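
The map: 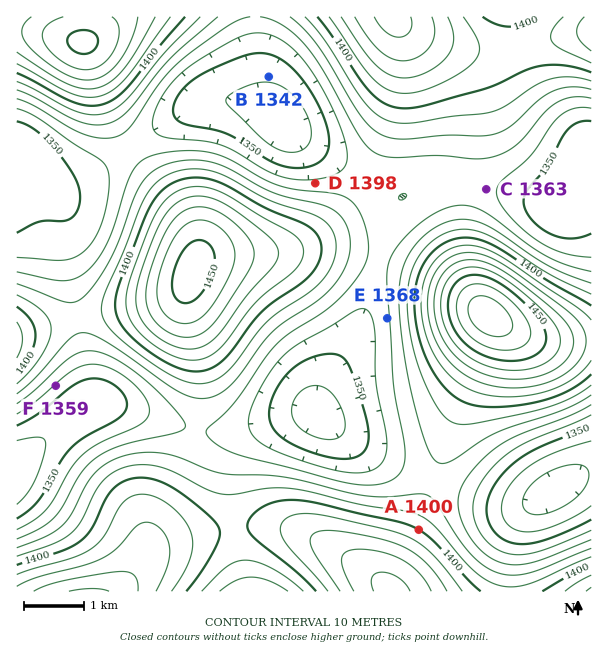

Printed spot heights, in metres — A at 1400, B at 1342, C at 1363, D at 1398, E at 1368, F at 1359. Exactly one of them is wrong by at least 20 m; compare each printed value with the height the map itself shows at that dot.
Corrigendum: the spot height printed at D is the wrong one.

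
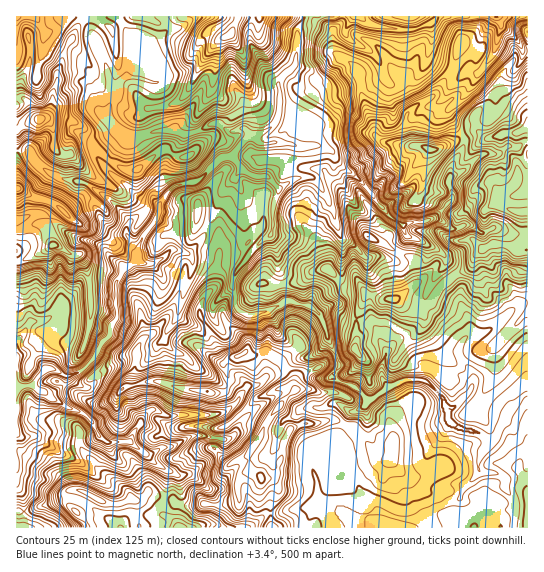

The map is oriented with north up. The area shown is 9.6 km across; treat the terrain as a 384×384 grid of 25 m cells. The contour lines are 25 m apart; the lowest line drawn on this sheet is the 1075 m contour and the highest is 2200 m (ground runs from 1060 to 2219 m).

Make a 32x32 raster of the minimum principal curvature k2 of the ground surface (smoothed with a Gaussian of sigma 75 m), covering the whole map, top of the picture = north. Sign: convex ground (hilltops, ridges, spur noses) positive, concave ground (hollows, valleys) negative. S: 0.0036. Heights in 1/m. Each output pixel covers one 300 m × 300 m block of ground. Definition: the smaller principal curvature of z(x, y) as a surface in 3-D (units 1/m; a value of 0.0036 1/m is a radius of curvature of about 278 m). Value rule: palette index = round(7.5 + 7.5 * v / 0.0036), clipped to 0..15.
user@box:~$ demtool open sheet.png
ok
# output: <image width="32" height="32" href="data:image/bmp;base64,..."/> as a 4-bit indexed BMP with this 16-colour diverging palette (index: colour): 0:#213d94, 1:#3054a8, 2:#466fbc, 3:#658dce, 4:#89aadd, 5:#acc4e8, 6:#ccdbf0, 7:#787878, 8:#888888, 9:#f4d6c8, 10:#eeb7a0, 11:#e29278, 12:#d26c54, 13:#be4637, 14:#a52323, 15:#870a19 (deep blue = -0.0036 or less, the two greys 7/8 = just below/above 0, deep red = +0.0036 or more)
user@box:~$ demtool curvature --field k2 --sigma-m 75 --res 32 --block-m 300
<image width="32" height="32" href="data:image/bmp;base64,Qk12AgAAAAAAAHYAAAAoAAAAIAAAACAAAAABAAQAAAAAAAACAAATCwAAEwsAABAAAAAAAAAAlD0hAKhUMAC8b0YAzo1lAN2qiQDoxKwA8NvMAHh4eACIiIgAyNb0AKC37gB4kuIAVGzSADdGvgAjI6UAGQqHAFQ0Zld2QzQ1Znd3d3d3h3ZWd1dod0lYZ1Vmd2d3Znd2RnlzZpZEJmeGaId3d3ZoV1dmNlVhM4Z3dWd3d3eIVWd2VHZUBnZHdXRnd3h2iGZ4RWdQEYMTIWdVVnd4d2dkd1doBIFWZWY3NoZmV3dUaFdXQDd1IzIRVHM0MWh4VYdmMjhFlleIdTZ4dlAihydXdlIwRGV3UhZTVzAFNBJ3V3dESARmRiSIhnQ1CFdmd3h2WHVwaFN3VJZIcHhVZmZ4hld0ciZzVFVWSXCGVmhnZWZmVXcHRjhDACUDZld3dmdWdlR2CWVHQYhDNlhpdnR4ZVU0Rgh1ZnGZV2ZXVndlZ0eGOWUiJnVlKEh5NTVmVHdGV4VCgpRWh0RWZyFWUiV4aHZBVTUmdnd1RnYZiARyMkVEWFVFJXhndlh0VVAwB1dndodjVkKJZ3c4gmYDaUFndpVCJkZjAXVlNEVhJVdSiHdRNmRpZYQlRnd3NGVnYzhnJJlHZnd4QoZlZEVniINSNVRUZlQ1NGU0Z3VZdnZlZ3ZqhWRoZVYmZ0d1R4RmVYRnVHZWZ3dmd2hHZ0Zkd2N3aGJmZ2dldXNmSHVWZUZ2N3ZihnZmdVZjdERWaGd0ZlN1ZGZ1d3WHdGVieYZXdWhyZWVYVnZmZ4gpcWdFdmdZhjNUZVdXdkVWSGNWVCNDNDQk"/>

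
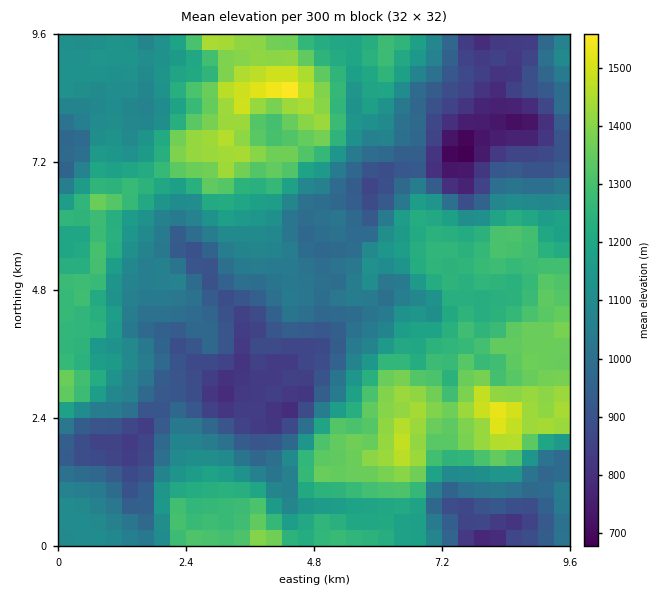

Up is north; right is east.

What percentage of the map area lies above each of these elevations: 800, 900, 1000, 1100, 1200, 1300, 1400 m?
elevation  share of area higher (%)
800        97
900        85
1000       71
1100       53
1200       37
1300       19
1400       7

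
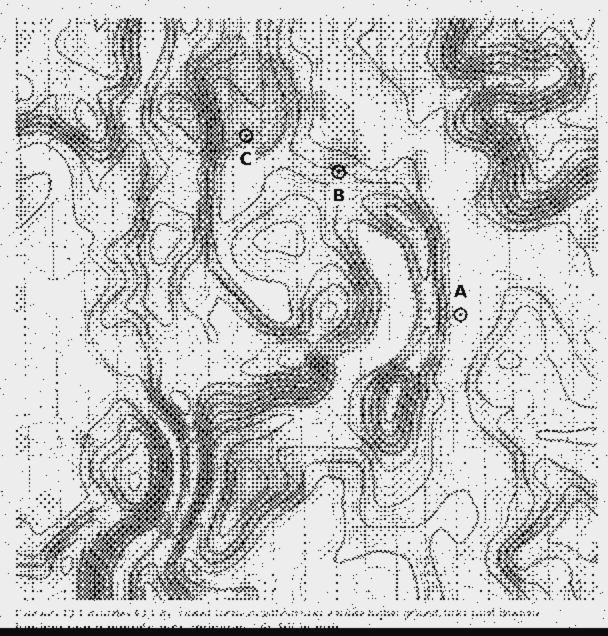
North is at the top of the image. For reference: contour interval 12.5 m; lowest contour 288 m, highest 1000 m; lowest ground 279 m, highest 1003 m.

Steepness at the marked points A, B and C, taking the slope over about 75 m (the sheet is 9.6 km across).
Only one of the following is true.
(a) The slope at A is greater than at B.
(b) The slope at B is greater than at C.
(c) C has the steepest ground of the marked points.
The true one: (b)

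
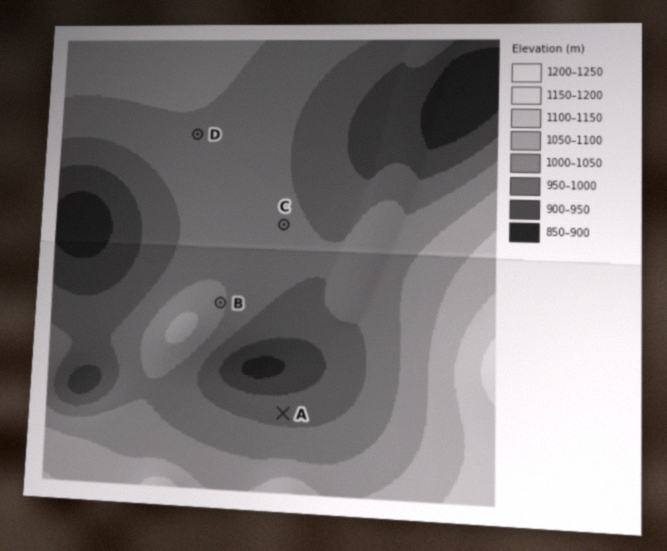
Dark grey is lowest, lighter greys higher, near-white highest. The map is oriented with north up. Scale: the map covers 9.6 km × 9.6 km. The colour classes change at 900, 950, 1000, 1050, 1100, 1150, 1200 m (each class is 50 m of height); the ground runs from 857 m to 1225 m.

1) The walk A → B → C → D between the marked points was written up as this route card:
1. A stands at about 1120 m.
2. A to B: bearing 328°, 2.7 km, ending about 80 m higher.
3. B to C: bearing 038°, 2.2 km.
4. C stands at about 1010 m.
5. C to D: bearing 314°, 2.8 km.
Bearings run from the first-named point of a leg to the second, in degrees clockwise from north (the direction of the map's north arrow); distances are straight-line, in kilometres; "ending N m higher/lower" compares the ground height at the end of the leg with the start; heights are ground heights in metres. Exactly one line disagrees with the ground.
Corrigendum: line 1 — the height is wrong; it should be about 980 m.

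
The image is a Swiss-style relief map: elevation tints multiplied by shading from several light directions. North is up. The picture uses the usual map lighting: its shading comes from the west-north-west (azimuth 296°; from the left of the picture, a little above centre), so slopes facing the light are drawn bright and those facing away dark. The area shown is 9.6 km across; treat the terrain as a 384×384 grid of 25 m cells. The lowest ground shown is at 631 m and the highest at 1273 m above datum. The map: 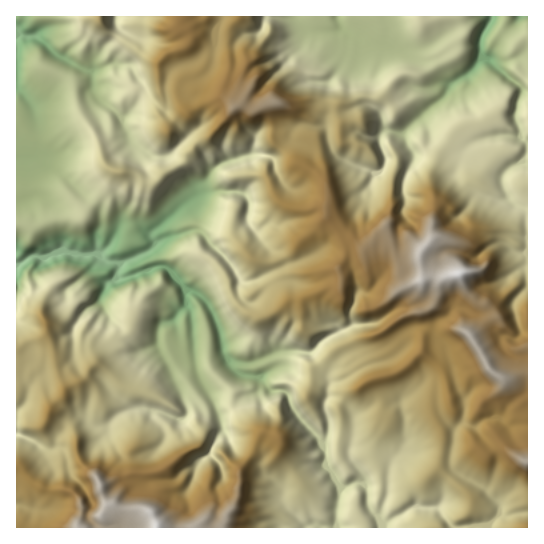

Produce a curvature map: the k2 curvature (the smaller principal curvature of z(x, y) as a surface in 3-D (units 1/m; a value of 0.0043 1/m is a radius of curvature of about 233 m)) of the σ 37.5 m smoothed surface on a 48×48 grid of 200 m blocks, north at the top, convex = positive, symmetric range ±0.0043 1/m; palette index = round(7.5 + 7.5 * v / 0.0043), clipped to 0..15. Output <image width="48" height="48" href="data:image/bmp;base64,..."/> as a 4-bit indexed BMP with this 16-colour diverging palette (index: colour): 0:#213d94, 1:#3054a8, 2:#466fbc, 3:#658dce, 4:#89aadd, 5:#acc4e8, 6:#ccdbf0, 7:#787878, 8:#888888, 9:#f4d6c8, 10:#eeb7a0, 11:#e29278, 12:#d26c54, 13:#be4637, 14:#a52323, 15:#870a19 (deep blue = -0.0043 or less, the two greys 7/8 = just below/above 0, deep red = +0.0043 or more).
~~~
<image width="48" height="48" href="data:image/bmp;base64,Qk32BAAAAAAAAHYAAAAoAAAAMAAAADAAAAABAAQAAAAAAIAEAAATCwAAEwsAABAAAAAAAAAAlD0hAKhUMAC8b0YAzo1lAN2qiQDoxKwA8NvMAHh4eACIiIgAyNb0AKC37gB4kuIAVGzSADdGvgAjI6UAGQqHAId2aVNmd2hld1dmVmdlRUd2VXiIFCNGaGVmVDV3d5dmR2aGd3VnhUhiZiVDZ4h0Qmd2VkF3VmZmV3VmVmaHdjhFSIRlVnhVeHd2dwhVVWdkR0V3VmZ4eCZFZ3eGV4RXZnd0YEhmZlQ3F3BnVWaHg0Q2Z3iGZTVnZYdlVGlWd3iCFoCHRXZmQXdHdneIVXdlWIZnVkVWQzWIIAVFVXZmVISHdnZ3R3h0eIU1SERll1JXeAgGZoh3JHV3d2dnVohWZQFlWGZmeIZVVxFGhpl0E3V3d2d3ZIRnV1iWRkVXd3Z0aGCImHdAcXV4iFd3UzOGVUZ3ZVd0Z1QSVkJndFUHYYVoiEiGZVY0d0Z3ZliHQzWEVzdmZKBYNWVldmiFhUlmZ3V1lmdld4hjdkZ1QxCJYmd2Z2Z1hEZnZXZld3ZXeIdFc2d2Y2ZndFeHZlZmdHRIhndmZmVnd4dHZYczQ1VHZXRXd3VnZmWHdndnZHl3d3ZnVnQ0RmV4ZmdkRXZnV1d2Z3Z3hHZmZFV3V3GJdUMASGZmdkd2ZVd1Z3Z2ZHd3Z2R3R3FmdmV4A3dmVmZ2RHd0NWVnYnZmeGSGR1JlZlOYcwJGdUVVaIZFYUWXYmZFiHM3OAZ4mFZWVGEQB2VTNmV5JEeFZwQoiIZkRgeHZ3Z2ZYC4UEZ4REZ2CCZmSJJIl3VkUFhkV3h3ZqBFd1ZXVXeGJAdnNIYWhndyNndFdmZVZoMzeHdnZVNFcyR4llVREkkTdngkNGZnZoJ2Rmd2eWZTRBY3d2ZjZiAnd3UHhlRXeIN3Z2ZmeGaFZUARMRRGMUZ3h2B4dlZTVmWHd2hlUxB1VVhlRoRHiERolgaIY2eXVXZ3dmeHZ5Y0ZVh3V2N0d0ZDQWh3J3h3dndndHRnd3Z2ZXd3eJV0ZWRodmhiZVRWd3VVliKHRIh3dXd3d5V1ZnZWdmZxZmdleGRjdQhlQmZndWd2d2V1V3VmZmixV4d2eGZlaANYh1ZmRod3hld1d4dVZkAAaHRWaGZVZgiHdVZ1aHd3ZXdnZmh1REiGRzV1eFdzZwh2VYhziHd3Z3aJhll2ZgeHWQh3d2UyFxV2Znd1R3d3d2d1VVM2dGABMhiGZSRpBmJXd3d3Yod3Zmd2ZUUkk3N1FVZmcXaICDNnd3eIhXd3dmdnRXiRN3KHCYZ4coUyNSlmd3VEQod3dnZWR2mTMnViImVVVHR2AyVXiHd3Y4d3d3SDRmY3k0Z1hVVnZXamKnNYeHeHFoV3d2Y2ZXNYdnaGd4h2d3VCV3dEd2iINFZ3d2VodkdXdnd3KIZndoZ3hmd1R3d4cFd3eGVmhTZndmh3YHQyI2Vld0RFNmd3MUiHeFV3gmdYdldlhSZmhVZmaHh2dCdyNziHQVVDJHhUV1dYM1R3Znd3ZWVXeFM0Z0iBR3Rmdmh3ZVdXhlZnd3d3d2Z3eJFXdVYmhXY2dUM2hlY3VmZnd3d3d3ZVd2CWh0RGZmZzRkiIh1dSBoVnZmd3d2iGV5BHaHh2VnlxdlVnd2WJYTVoh2h4d2mHd2cHVQ=="/>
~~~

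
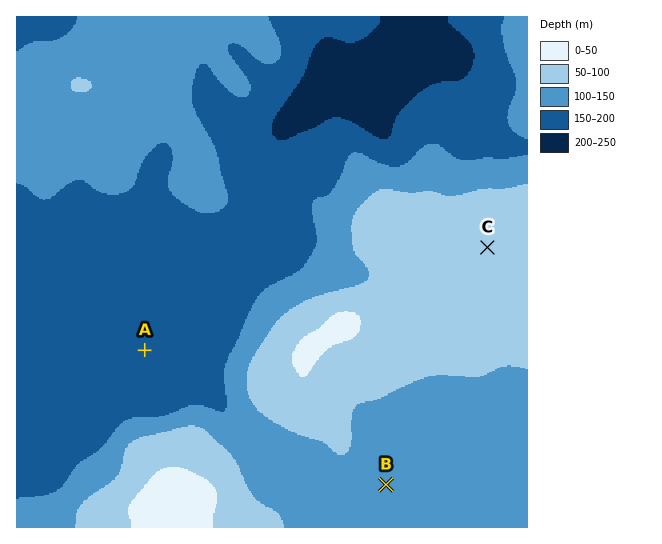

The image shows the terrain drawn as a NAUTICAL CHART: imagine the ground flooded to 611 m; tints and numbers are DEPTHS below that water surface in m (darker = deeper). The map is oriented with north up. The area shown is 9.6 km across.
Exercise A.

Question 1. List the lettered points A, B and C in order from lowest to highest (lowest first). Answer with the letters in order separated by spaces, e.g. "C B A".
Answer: A B C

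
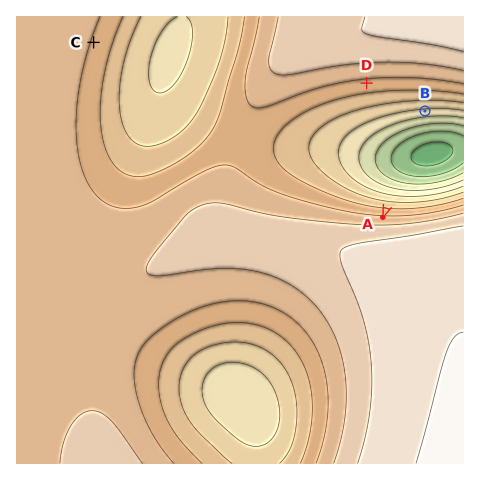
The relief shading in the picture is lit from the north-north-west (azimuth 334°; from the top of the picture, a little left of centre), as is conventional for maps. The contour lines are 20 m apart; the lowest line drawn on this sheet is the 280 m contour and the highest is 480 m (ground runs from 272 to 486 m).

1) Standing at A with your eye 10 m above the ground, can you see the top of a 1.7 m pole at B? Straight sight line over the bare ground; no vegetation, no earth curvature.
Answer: yes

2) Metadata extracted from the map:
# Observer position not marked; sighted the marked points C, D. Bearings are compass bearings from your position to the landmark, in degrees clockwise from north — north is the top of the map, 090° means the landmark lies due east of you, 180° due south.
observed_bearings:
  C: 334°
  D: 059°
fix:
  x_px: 171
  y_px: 201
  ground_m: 425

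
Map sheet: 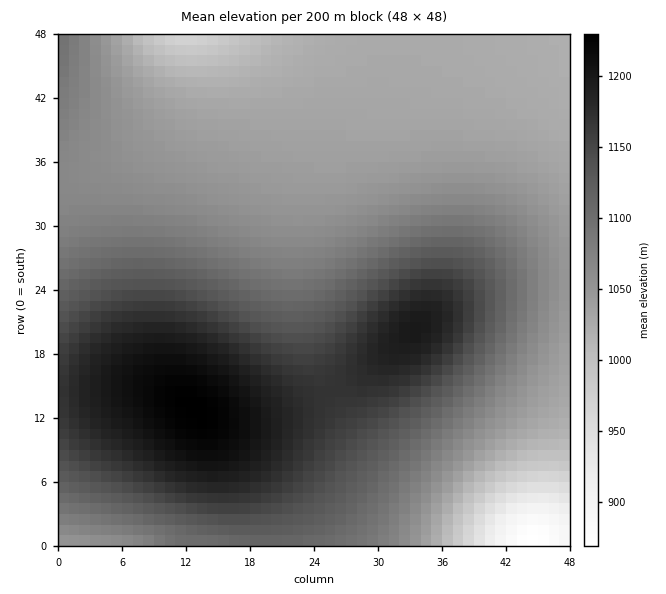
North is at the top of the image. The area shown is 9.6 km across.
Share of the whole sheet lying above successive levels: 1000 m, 96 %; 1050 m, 66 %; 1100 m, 41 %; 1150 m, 24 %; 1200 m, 5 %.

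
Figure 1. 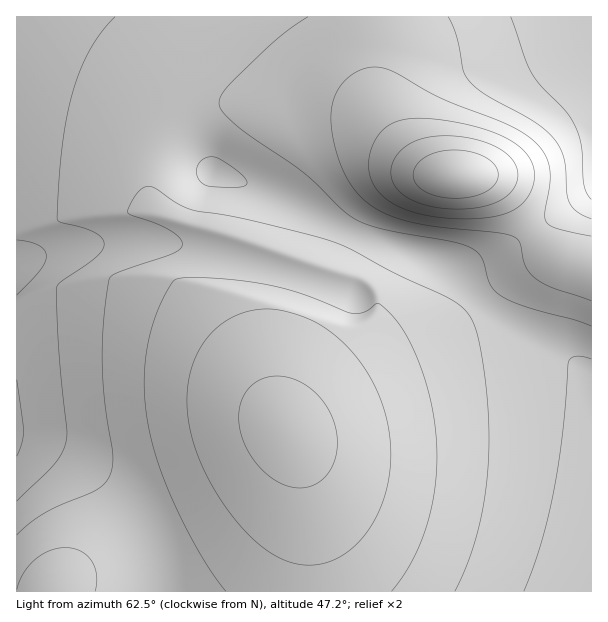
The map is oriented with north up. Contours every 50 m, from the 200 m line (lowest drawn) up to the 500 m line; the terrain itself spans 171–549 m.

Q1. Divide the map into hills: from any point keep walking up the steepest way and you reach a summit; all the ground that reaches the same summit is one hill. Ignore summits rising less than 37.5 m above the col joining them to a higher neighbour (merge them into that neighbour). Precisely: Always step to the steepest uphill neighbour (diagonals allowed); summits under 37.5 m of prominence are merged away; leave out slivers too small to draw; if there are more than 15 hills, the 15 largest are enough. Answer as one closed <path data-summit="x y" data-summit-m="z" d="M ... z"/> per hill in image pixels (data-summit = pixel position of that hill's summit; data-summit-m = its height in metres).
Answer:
<path data-summit="287 429" data-summit-m="470" d="M29 72l-13 0 0 365 2 2 27 6 20 9 30 21 20 20 15 20 14 24 10 28 5 25 433-1 0-211-10-12-49-26-32-22-26-24-12-17-14-14-84-25-89-46-43-16-18-4-56-46-42-28-49-21z"/><path data-summit="456 176" data-summit-m="549" d="M591 16l-574 0-1 55 40 5 40 14 21 10 30 20 68 54 18 4 43 16 89 46 84 25 45 49 31 23 48 25 9 6 9 11z"/><path data-summit="53 591" data-summit-m="371" d="M17 438l-1 153 142 1-4-25-10-28-14-24-15-20-20-20-30-21-20-9z"/>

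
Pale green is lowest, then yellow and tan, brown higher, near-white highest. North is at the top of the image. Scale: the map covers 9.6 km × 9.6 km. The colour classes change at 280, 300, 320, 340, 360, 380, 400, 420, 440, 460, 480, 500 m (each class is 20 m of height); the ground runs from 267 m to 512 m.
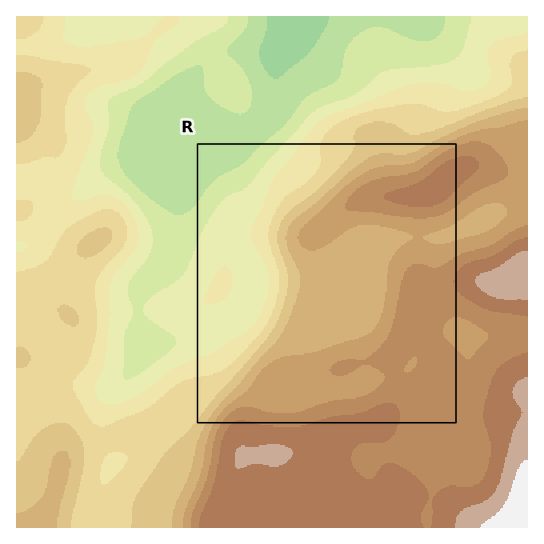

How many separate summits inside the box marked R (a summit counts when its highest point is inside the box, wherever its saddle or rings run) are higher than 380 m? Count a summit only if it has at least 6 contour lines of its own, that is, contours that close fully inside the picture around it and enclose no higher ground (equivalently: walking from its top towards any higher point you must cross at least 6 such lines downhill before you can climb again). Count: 0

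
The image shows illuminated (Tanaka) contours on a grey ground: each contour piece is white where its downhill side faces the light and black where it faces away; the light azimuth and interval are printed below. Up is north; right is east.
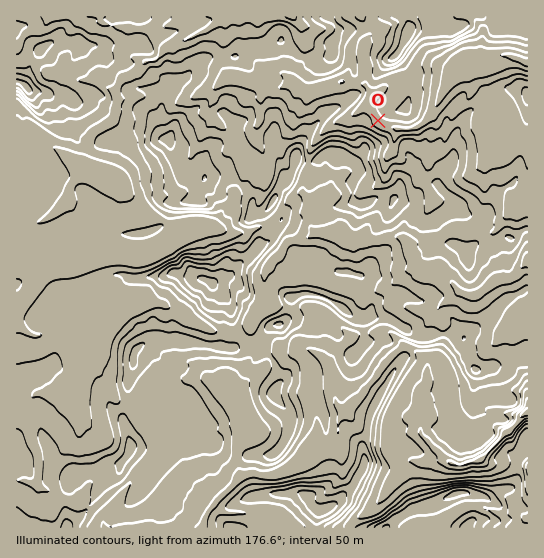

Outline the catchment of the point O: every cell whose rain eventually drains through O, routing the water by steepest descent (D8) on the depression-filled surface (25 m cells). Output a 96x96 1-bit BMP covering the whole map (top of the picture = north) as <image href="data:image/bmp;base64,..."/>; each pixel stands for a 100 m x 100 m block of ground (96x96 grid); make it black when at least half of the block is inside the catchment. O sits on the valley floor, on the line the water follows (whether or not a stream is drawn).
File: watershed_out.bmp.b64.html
<image width="96" height="96" href="data:image/bmp;base64,Qk2+BAAAAAAAAD4AAAAoAAAAYAAAAGAAAAABAAEAAAAAAIAEAAATCwAAEwsAAAIAAAAAAAAA////AAAAAAAAAAAAAAAAAAAAAAAAAAAAAAAAAAAAAAAAAAAAAAAAAAAAAAAAAAAAAAAAAAAAAAAAAAAAAAAAAAAAAAAAAAAAAAAAAAAAAAAAAAAAAAAAAAAAAAAAAAAAAAAAAAAAAAAAAAAAAAAAAAAAAAAAAAAAAAAAAAAAAAAAAAAAAAAAAAAAAAAAAAAAAAAAAAAAAAAAAAAAAAAAAAAAAAAAAAAAAAAAAAAAAAAAAAAAAAAAAAAAAAAAAAAAAAAAAAAAAAAAAAAAAAAAAAAAAAAAAAAAAAAAAAAAAAAAAAAAAAAAAAAAAAAAAAAAAAAAAAAAAAAAAAAAAAAAAAAAAAAAAAAAAAAAAAAAAAAAAAAAAAAAAAAAAAAAAAAAAAAAAAAAAAAAAAAAAAAAAAAAAAAAAAAAAAAAAAAAAAAAAAAAAAAAAAAAAAAAAAAAAAAAAAAAAAAAAAAAAAAAAAAAAAAAAAAAAAAAAAAAAAAAAAAAAAAAAAAAAAAAAAAAAAAAAAAAAAAAAAAAAAAAAAAAAAAAAAAAAAAAAAAAAAAAAAAAAAAAAAAAAAAAAAAAAAAAAAAAAAAAAAAAAAAAAAAAAAAAAAAAAAAAAAAAAAAAAAAAAAAAAAAAAAAAAAAAAAAAAAAAAAAAAAAAAAAAAAAAAAAAAAAAAAAAAAAAAAAAAAAAAAAAAAAAAAAAAAAAAAAAAAAAAAAAAAAAAAAAAAAAAAAAAAAAAAAAAAAAAAAAAAAAAAAAAAAAAAAAAAAAAAAAAAAAAAAAAAAAAAAAAAAAAAAAAAAAAAAAAAAAAAAAAAAAAAAAAAAAAAAAAAAAAAAAAAAAAAAAAAAAAAAAAAAAAAAAAAAAAAAAAAAAAAAAAAAAAAAAAAAAAAAAAAAAAAAAAAAAAAAAAAAAAAAAAAAAAAAAAAAAAAAAAAAAAAAAAAAAAAAAAAAAAAAAAAAAAA4AAAAAAAAAAAAAAA8AAAAAAAAAAAAAAA8AAAAAAAAAAAAAAA+AAAAAAAAAAAAAAB+AAAAAAAAAAAAAAD/AAAAAAAAAAAAAAP/gAAAAAAAAAAAB///wAAAAAAAAAAAB///wAAAAAAAAAAAD///wAAAAAAAAAAAD////gwAAAAAAAAAH/////4AAAAAAAAAH/////4AAAAAAAAAH/////4AAAAAAAAAP/////4AAAAAAAAAf/////4AAAAAAAAAf/////4AAAAAAAAAf//////AAAAAAAAAf//////gAAAAAAAAf//////+AAAAAAAAf//////+AAAAAAAAP///////AAAAAAAAP///////AAAAAAAAP///////AAAAAAAAH///////AAAAAAAAA///////AAAAAAAAAf/////+AAAAAAAAAP/////+AAAAAAAAAH/////8AAAAAAAAAAH/4P/4AAAAAAAAAAA/wH/8AAAAAAAAAAABgH/8AAAAAAAAAAAAAD/+AAAAAAAAAAAAAD/+AAAAAAAAAAAAAB//AAAAAAAAAAAAAAD/AAAAAAAAAAAAAAB+AAAA="/>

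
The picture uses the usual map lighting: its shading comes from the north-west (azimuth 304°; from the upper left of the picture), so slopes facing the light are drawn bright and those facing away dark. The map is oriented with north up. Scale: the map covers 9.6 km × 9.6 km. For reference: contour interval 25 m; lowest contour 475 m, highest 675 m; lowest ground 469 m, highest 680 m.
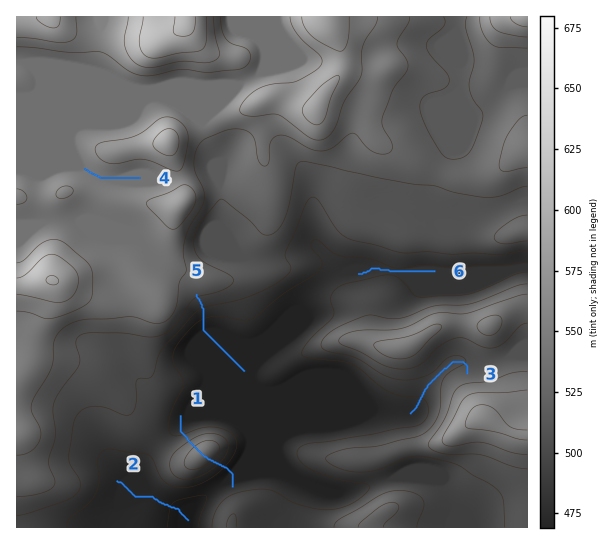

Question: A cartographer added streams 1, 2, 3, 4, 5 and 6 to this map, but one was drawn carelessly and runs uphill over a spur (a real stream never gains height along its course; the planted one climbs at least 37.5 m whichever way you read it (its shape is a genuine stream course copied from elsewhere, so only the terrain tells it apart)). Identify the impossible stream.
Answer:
1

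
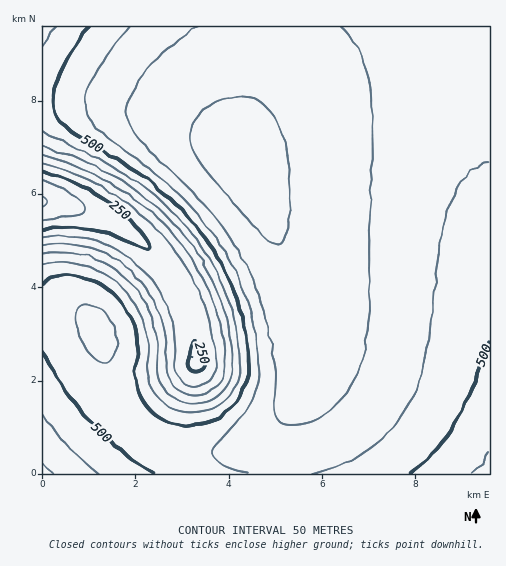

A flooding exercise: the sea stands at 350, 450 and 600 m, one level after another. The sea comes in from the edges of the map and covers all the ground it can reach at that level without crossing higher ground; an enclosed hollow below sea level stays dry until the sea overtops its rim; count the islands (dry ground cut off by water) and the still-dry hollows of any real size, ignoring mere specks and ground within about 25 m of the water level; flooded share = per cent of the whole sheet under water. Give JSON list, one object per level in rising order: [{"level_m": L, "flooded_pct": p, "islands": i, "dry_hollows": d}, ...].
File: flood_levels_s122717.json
[{"level_m": 350, "flooded_pct": 8, "islands": 0, "dry_hollows": 0}, {"level_m": 450, "flooded_pct": 14, "islands": 0, "dry_hollows": 0}, {"level_m": 600, "flooded_pct": 70, "islands": 0, "dry_hollows": 0}]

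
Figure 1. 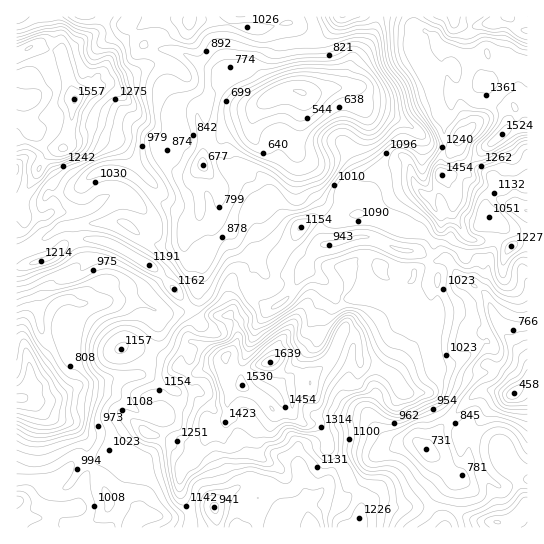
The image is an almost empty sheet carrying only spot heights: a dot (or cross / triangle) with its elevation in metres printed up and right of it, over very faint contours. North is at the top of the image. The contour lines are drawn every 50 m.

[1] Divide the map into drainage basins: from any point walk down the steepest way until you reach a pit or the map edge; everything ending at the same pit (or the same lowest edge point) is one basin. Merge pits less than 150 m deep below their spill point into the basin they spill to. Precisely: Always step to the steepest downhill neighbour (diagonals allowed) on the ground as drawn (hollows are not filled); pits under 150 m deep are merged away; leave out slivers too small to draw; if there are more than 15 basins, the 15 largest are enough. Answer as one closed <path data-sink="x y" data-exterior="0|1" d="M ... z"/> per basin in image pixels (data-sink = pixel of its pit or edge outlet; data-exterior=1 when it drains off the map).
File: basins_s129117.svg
<path data-sink="302 93" data-exterior="0" d="M413 16l-308 0-5 11-6 6-31 18 1 12 11 35-6 35-5 14-11 4-9 8-5 10 0 2 13 14 1 22-7 9-22 2 1 11 11 13 5 16 2 2 6-1 6-4 10-11 17-5 19 1 12 4 41 24 39 43 4 7-1 3 2 0 11-5 20-1 7-14 15-10 8-2 8 3 6-3 3-4 0-18 5-10 19-30 6-4 11-4 17 1 9-5 18-2 22 4 5-10 11-11 15-8 4 0 7 7 5 1 13-17-2-22 4-10-1-32 7-9 0-13-2-2-10 0-15-18-5-11-3-8 0-12 9-11-12-8z"/><path data-sink="17 398" data-exterior="1" d="M103 16l-87 1 1 511 172 0 2-3 0-12-11-20 0-22 31-38 3-4 5 0 6-6 4-8 0-29 13-1 12 7 9 7 14 14 12 0 3-3-1-31-12-7-8-11-21 7-7 6-2 5-4-7-10-6-2-9 7-6 5-10-1-16-7-10-20 1-15 8 3-6-1-3-29-34-13-13-33-20-20-8-19-1-17 5-10 11-12 5-7-18-11-13 0-12 21-1 7-9-1-22-13-14 0-2 5-10 9-8 11-4 5-14 6-35-11-35-1-12 31-18 6-6 4-8z"/><path data-sink="514 393" data-exterior="0" d="M443 176l-6 13-9 8 4 4 0 4-11 9-7 14-13-1-22-11-12-3-24 2-9 5-17-1-16 8-25 40-1 20-8 5-8-3-8 2-15 10-7 14 7 10 1 16-5 10-7 6 0 5 2 5 13 8 1 4 2-5 7-6 21-7 8 11 12 7 2 36 12 9 10 0 5 3 8 15 1 8 14 15 6 17 12 13 0 33 140 0-1-5 9-3 6 1 7 7 5 0 1-13-3-5 3-1 0-284-7 12-10 10-4 0-10-7-28-1-16-24 0-17z"/><path data-sink="214 507" data-exterior="0" d="M242 385l-13 1 0 29-4 8-6 6-5 0-17 18-1 6-15 14-1 26 11 20-2 14 170 1 1-19 3-8-2-6-12-13-6-17-14-15-1-8-8-15-5-3-13-1-9-8-2-4-2 2-12 0-14-14z"/><path data-sink="507 17" data-exterior="1" d="M527 16l-113 0-1 7 17 10 6 6 0 3 10 7 28 8 13-4 18 0 10 14 3 17 3-7 7-4z"/>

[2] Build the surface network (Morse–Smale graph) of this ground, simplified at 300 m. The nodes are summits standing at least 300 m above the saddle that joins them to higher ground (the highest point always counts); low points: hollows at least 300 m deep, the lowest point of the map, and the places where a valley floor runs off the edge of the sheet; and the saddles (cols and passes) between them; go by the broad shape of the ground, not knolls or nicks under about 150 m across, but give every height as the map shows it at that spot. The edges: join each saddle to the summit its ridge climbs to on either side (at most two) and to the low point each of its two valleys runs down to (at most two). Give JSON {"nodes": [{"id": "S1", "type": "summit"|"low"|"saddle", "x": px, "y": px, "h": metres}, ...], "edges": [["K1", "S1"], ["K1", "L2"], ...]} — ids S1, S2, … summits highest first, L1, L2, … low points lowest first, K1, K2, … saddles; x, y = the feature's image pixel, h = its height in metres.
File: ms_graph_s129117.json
{"nodes": [
{"id": "S1", "type": "summit", "x": 269, "y": 362, "h": 1639},
{"id": "S2", "type": "summit", "x": 75, "y": 99, "h": 1557},
{"id": "S3", "type": "summit", "x": 501, "y": 135, "h": 1524},
{"id": "L1", "type": "low", "x": 17, "y": 398, "h": 438},
{"id": "L2", "type": "low", "x": 302, "y": 93, "h": 448},
{"id": "L3", "type": "low", "x": 514, "y": 393, "h": 458},
{"id": "K1", "type": "saddle", "x": 355, "y": 489, "h": 1158},
{"id": "K2", "type": "saddle", "x": 189, "y": 306, "h": 1067},
{"id": "K3", "type": "saddle", "x": 321, "y": 219, "h": 1051},
{"id": "K4", "type": "saddle", "x": 133, "y": 33, "h": 996}],
"edges": [["K1", "S1"], ["K1", "L1"], ["K1", "L3"], ["K2", "S1"], ["K2", "S2"], ["K2", "L1"], ["K2", "L2"], ["K3", "S1"], ["K3", "S3"], ["K3", "L2"], ["K3", "L3"], ["K4", "S1"], ["K4", "S2"], ["K4", "L2"]]}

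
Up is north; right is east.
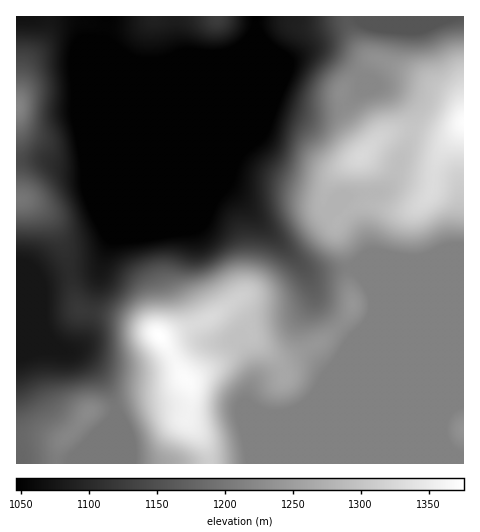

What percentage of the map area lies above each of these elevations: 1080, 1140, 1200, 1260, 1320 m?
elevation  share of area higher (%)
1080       74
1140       61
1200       51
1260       20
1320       6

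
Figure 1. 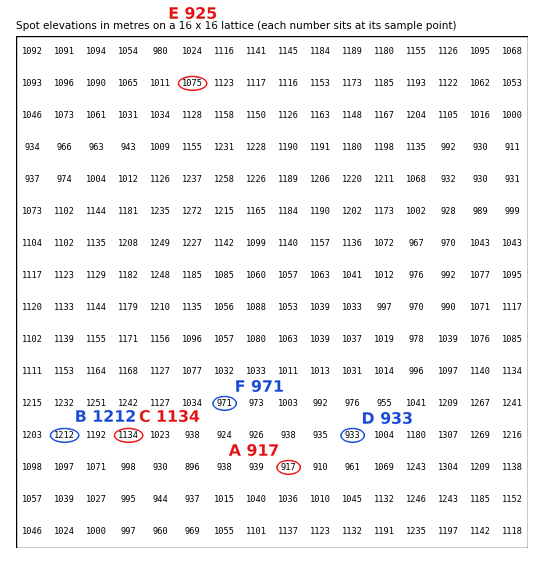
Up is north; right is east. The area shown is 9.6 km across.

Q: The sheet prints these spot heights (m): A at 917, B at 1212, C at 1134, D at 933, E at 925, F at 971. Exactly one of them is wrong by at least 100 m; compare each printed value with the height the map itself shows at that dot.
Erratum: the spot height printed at E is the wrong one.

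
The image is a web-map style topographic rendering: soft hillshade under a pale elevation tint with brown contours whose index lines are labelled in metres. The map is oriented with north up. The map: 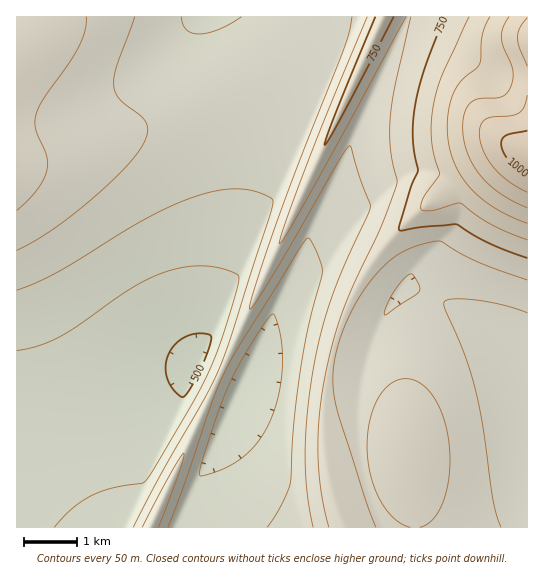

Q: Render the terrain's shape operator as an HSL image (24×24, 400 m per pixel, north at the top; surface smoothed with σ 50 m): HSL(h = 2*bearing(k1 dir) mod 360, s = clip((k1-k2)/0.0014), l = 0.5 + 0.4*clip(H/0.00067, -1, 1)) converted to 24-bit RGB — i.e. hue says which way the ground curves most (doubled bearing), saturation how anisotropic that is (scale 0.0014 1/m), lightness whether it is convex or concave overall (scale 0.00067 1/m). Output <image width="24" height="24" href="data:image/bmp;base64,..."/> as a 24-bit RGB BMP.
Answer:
<image width="24" height="24" href="data:image/bmp;base64,Qk32BgAAAAAAADYAAAAoAAAAGAAAABgAAAABABgAAAAAAMAGAAATCwAAEwsAAAAAAAAAAAAAf4B/f4B/f4F/f4GAeoGBHV9t/9XMG11sen+Cfn6Cfn2Cf3yCgHmCbkmCkpt9oMqGgmCBh2aBiYt+g4p+fIh8eoV/eIKBdn2Af4B/f4F/f4F/f4F/foGALGl285aA5WtROG57fX2CfnyCf3qCd2iDcVeGrcuIkJZ7dE+Bi4d/i42AhYyAfoh+e4SBeICBdnp/f4B/f4F/foF/foF/foJ/c4KDH2d1/9XMGllpenuCfXuCf3mCZlOCemyHvtSOhHt7blKEjYuCjI+Dh42CgIiAfIOCeHyAdXd/f4F+f4F+foF+foJ+foJ+fYJ/I2Rw/LenK4fQRW9+fXmBfniBWkyAf3aGx9SOf3SCa1uHjo6EjpCEiY2DgoeCfYCCd3iAdXR/f4F+f4F+f4J9foJ9fYJ9fIJ9Z4GDInOC/9XMGVRje3d/fniAU0t/f3mF0NOMcW2CaGSJjo+Fj5CFi4yEhYWCf3yCenaAd3R/f4F9f4F9f4J9f4J9foN8fYJ8e4F7HVtn/87DJoCcU257fXh+TEx9fHuE1M6MbnKCZGuJjY+Ej5CEjIqDhoCBgnqCfHWAenN/f4F8f4J8f4J8f4J8f4N8foJ7fIB6V3h8JoOV/8zCGlFfe3l7Tld8eX2D1ceNdIOBW26Hi46Cjo6Ci4aAhn1/g3iBf3SBfHR/f4J7f4J7f4J8f4J7gIJ7gIJ7fn96e3x4GVBd/9XMIGt7Ynh7VmZ9b3uE1r+Nf4Z5U3GDio1/jYt/ioJ9hnp8g3Z/gXSBfnR/foJ6foJ7f4J7gIJ7gYJ7gYF7f316fHl5Rmx2KpO+/bOiH1xoaXqAWHODy6+HmpN5T3eAh4p8iod8iH96hXh6g3Z9gXV/f3Z/fYJ6fYJ6foJ7f4F7gIF7gH97f3x7fXp8eHd8GVNh/9XMHGRxbIKBSnKBmpZ8zaOFYIJ8Y4V8iIR6h314hHZ3gnR4f3N3fXN1fIJ6fIJ6fYF7foF8f4B8f358f3x9fnt+enp+OGt44GFH9ZmBJ2hzTXmBdYeC2qGPiIV2S3tzhoF4hXh0hHBvgm5tgHBufnRwfIN6e4J7fIF7fYB8fn99fn59fn1/fXx/e3uAd32BGltq/9bMGl9raoKCUYODqIh+yISAZYBtVXpphXBuhG5tg29ugXJwgHdxfIN8fIJ8fIF9fIB9fX9+fX9/fX1/fH2AfH2Be36BLWh28Ip06HhYNG54TYB8c4R+1IqTnXF4VHdjXnxchW9xhXBxhHRyg3lzfoOBfYKAfYF/fYB/fYCAfX+AfH6AfH6AfH6BfH+Bc3+CHWJx/9XMGlpodoB/SX9zh3x+4Yipkm18VHhbXH9gh3J1hnR0hXp2f4KGf4GEfoCCfYCBfYCBfX+BfH+BfH+BfH+BfH+BfICCJGJw+66e1l4xRHF8aYB6UXxxkXeJ44q+mIKoUHWViXN/iXd6iHp5f36LgX+If36Gfn6EfX6DfX6CfH+BfH+BfH+BfICCfICBan2CIW1//9XMGlhnfXuBXn58VH1wmICJ0Zm3jkasjXOJjXqCjH2AgHuMhH6Lg36Kgn6JgH2Gfn2FfX6DfX+CfH+CfH+CfH+CfH+BHl1s/83CKY+sUnKAeHODYYCBWolQnmZNlVF7kXuOkn+OkIaVgHuFg36Hg36JhH2KhH2Kg36IgH6Gfn2EfX6DfH+CfH+CfH+BXHmBJ4CX/9TMG1doc3KEd3KGe3SIg3WMinmQjoCUi5ilj6y/fX94fYB7fX6BgH2Eg32HhH6JhH6Jgn6HgH6FfX2DfX6CfH6CfH6BG1lp/9TMInOKWXGCcXOGdHOJe3WMgXyRiaenjsO7dpCpfYF1eYF0doB1eIB5e4GBf32Eg36IhX6JhH6IgX6Ffn2DfX2CfH2BTHR/K5S8/r+zG1dpcHeEcXaHdXiKgJiVhbmSbpd4fEljhIF9foJ5d4F1coFzc4F2d4F9e36Cgn2Ghn2Ihn2Ig36Ff32DfX2Ce32BGlhn/9XMG2J0YXiDcHuFdYOJgKB9kKVvclNheVpyi4GJh4GFgYN+eIJ5coJ2cIF3dIB8eX+BgXyFh32Ih32IhH2FgH2CfHyBPW573E9A+JuJIF5tbn+DdIaEkph4l3NhcVFfbFNYj4GOjoGNi4GKhYGFe4J+c4J6b4F5cYB8eH6AgXyEiH2Hh32GhH2Ef32CeXyBG1lp/9XMGFlpaICCcoN/iYB6mmqGjF+caGmljIGKjoGMjoGMjIGLh4GHfYKCdIF8b4B7cIB9eH2Ag3yEh32Fh32Eg36Dfn2BMGd27H1p7HVeLWh1b4J+doODeneQdnuje5iu"/>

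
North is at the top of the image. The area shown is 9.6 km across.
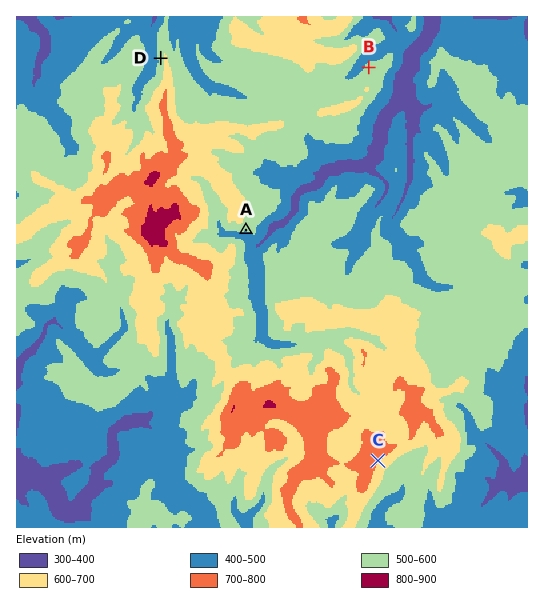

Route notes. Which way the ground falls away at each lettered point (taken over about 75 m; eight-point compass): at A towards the S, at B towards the NW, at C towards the SE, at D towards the W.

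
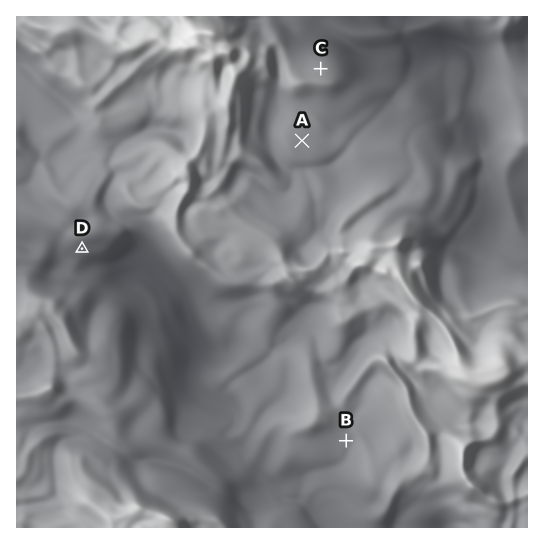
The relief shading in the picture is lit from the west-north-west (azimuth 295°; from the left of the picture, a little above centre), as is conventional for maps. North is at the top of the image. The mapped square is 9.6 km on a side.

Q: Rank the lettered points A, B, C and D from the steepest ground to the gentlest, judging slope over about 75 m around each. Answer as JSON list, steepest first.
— ["D", "C", "B", "A"]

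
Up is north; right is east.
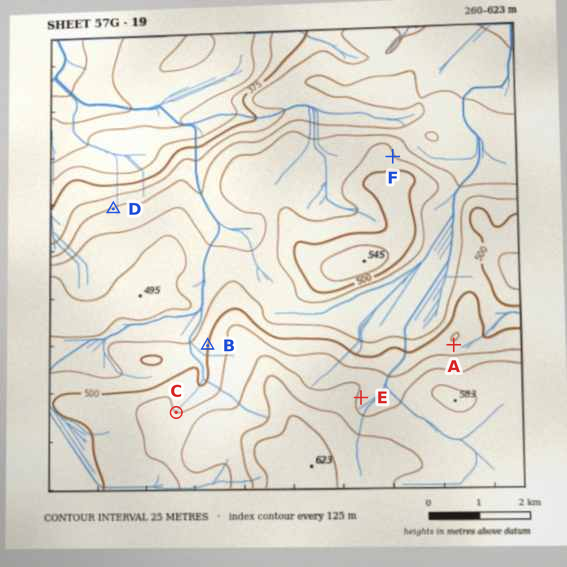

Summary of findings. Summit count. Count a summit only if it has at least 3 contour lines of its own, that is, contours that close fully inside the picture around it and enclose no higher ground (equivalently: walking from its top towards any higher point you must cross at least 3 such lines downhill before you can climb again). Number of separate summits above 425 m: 1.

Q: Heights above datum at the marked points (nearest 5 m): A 520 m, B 500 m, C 525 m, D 430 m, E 545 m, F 475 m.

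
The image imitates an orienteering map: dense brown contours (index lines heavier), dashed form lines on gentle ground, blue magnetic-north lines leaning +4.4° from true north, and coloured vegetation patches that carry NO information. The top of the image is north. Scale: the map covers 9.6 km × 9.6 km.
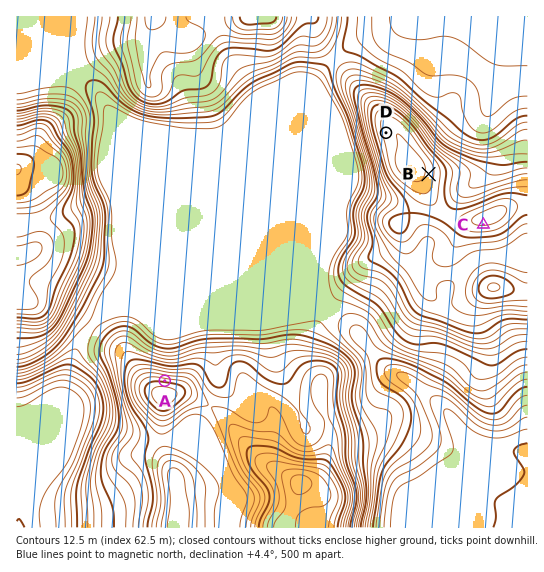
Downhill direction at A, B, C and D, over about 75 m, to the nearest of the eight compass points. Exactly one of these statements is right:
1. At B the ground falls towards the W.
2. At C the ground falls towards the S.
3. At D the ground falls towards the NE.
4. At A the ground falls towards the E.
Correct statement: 2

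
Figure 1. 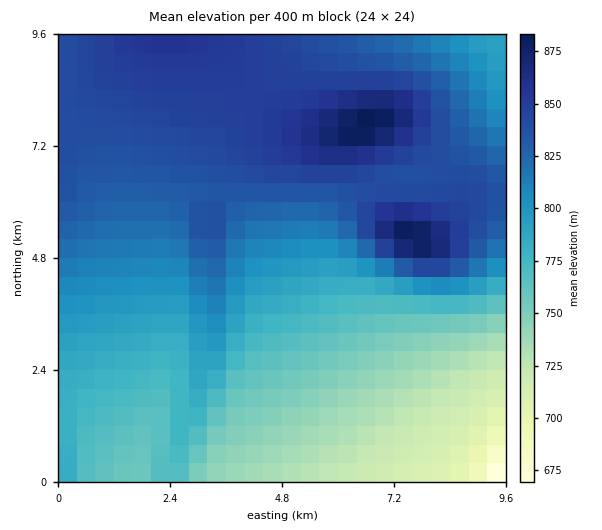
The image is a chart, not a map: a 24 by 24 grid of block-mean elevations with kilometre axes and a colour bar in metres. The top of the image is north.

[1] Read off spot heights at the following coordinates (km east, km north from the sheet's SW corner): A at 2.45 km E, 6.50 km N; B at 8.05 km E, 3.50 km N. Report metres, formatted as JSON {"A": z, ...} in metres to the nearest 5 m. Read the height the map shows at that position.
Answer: {"A": 835, "B": 760}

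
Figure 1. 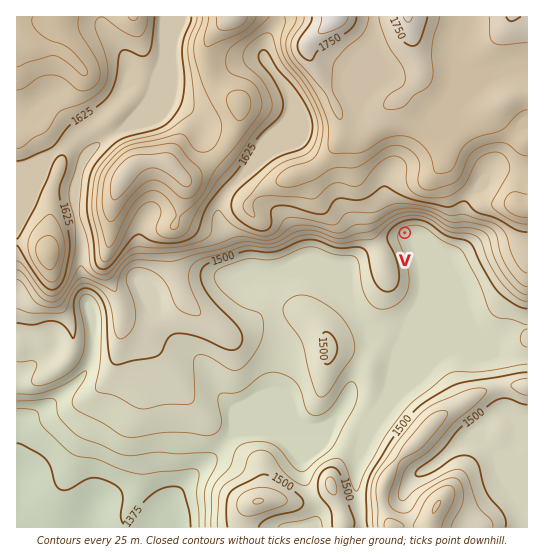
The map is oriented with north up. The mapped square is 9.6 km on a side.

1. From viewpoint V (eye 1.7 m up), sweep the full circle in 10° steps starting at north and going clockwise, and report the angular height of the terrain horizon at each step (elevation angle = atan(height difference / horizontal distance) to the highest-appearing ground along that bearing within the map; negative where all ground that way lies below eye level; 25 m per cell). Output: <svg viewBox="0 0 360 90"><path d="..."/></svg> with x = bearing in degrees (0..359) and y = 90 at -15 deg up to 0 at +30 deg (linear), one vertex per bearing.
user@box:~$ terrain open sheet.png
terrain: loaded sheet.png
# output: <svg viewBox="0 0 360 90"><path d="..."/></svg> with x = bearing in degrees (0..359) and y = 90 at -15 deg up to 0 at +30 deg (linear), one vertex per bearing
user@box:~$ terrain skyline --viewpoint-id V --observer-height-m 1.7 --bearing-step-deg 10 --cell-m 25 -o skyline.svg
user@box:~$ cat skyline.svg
<svg viewBox="0 0 360 90"><path d="M0 33l10-1 10 0 10 1 10 2 10 3 10 3 10 3 10 4 10 4 10 1 10 1 10 3 10 2 10-1 10 0 10 0 10-1 10 0 10-2 10-3 10-2 10-1 10 0 10 0 10 0 10-1 10-2 10-4 10-3 10-2 10-2 10-1 10 0 10-1 10 0"/></svg>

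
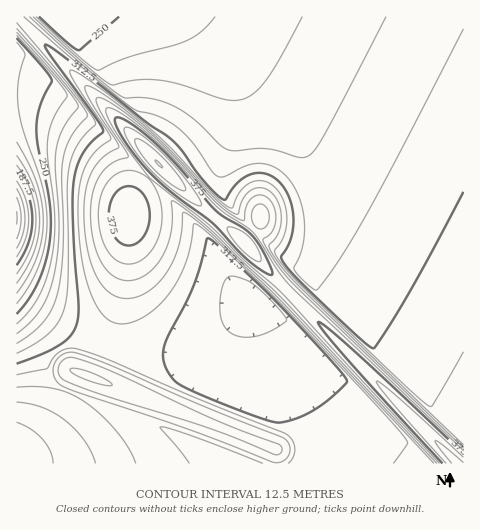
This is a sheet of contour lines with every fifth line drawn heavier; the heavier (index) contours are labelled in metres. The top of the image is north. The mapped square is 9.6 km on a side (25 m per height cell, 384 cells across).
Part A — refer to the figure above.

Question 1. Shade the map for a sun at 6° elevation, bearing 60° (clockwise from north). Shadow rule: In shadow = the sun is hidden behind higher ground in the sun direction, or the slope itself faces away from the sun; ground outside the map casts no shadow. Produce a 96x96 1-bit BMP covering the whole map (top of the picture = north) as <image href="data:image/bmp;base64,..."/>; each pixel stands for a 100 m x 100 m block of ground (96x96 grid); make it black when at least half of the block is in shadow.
<image width="96" height="96" href="data:image/bmp;base64,Qk2+BAAAAAAAAD4AAAAoAAAAYAAAAGAAAAABAAEAAAAAAIAEAAATCwAAEwsAAAIAAAAAAAAA////AAAAAAAAAAAAAAAAAAAAD/gAAAAAAAAAAAAAH/AAAAAAAAAAAAAAP+AAAAAAAAAAAAAAf8AAAAAAAAAAAAAA/4AAAAAAAAAAAAAB/wAAAAAAAAAAAAAD/gAAAAAAAAAAAAAH/AAAAAAAAAAAAAAP+AAAAAAAAAAAAAAf8AAAAAAAAAAAAAA/4AAAAAAAAAAAAAB/wAAAAAAAAAAAAAD/gAAAAAAAAAAAAAH/AAAAAAAAAAAAAAP+AAAAAAAAAAAAAAf8AAAAAAAAAAAAAA/4AAAAAAAAAAAAAB/wAAAAgAAAAAAAAD/gAAABgAAAAAAAAH/AAAAAAAAAAAAAAP+AAAAAAAAAAAAAAf8AAAAAAAAAAAAAA/4AAAAAAAAAAAAAB/wAAAAAAAAAAAAAD/gAAAAAAAAAAAAAH/AAAAAAAAAAAAAAP+AAAAAAAAAAAAAAP8AAAAAAAAAAAAAAf4AAAAAAAAAAAAAA/wAAAAAAAAAAAAAB/gAAAAAAAAAAAAAD/AAAAAAAAAAAAAAH+AAAAAAAAAAAAAAP8AAAAAAAAAAAAAAf4AAAAAAAAAAAAAB/wAAAAAAAAAAAAAD/gAAAAAAAAAAAAAH/AAAAAAAAAAAAAAf+AAAAAAAAAAAAAA/8AAAAAAAAAAAAAB/8AAAAAAAAAAAAAD/4AAAAAAAAAAAAAH/wAAAAAAAAAAAAAH/gAAAAAAAAAAAAAP/AAAAAAADgAAAAAP+AAAAAAAD+AAAAAf8AAAAAAAD/gAAAAf4AAAAAAAD/wAAAA/wAAAAAAAD/4AAAA/gAAAAAAAD/4AAAB/AAAAAAAAD/8AAAD8AAAAAAAAD/8AAAH4AAAAAAAAD/8AAAHwAAAAAAAAD/4AAAPgAAAAAAAAD/4AAAfAAAAAAAAAD/4AAA+AAAAAAAAAD/wAAB8AAAAAAAAAD/wAAD4AAAAAAAAAD/gAAHwAAAAAAAAAD/AAAPgAAAAAAAAAD+AAAfAAAAAAAAAAD4AAB+AAAAAAAAAADwAAD8AAAAAAAAAACAAAH4AAAAAAAAAAAAAAfwAAAAAAAAAAAAAA/gAAAAAAAAAAAAAB/AAAAAAAAAAAAAAH+AAAAAAAAAAAAAAP8AAAAAAAAAAAAAAf8AAAAAAAAAAAAAA/4AAAAAAAAAAAAAD/wAAAAAAAAAAAAAH/gAAAAAAAAAAAAAP/AAAAAAAAAAAAAAf+AAAAAAAAAAAAAA/8AAAAAAAAAAAAAB/4AAAAAAAAAAAAAD/wAAAAAAAAAAAAAH/gAAAAAAAAAAAAAP/AAAAAAAAAAAAAAP+AAAAAAAAAAAAAAf8AAAAAAAAAAAAAA/4AAAAAAAAAAAAAB/wAAAAAAAAAAAAAD/gAAAAAAAAAAAAAD/AAAAAAAAAAAAAAD+AAAAAAAAAAAAAAD8AAAAAAAAAAAAAAD4AAAAAAAAAAAAAADwAAAAAAAAAAAAAADgAAAAAAAAAAAAAADAAAAAAAAAAAAAAACAAAAAAAAAAAAAAAAAAAAAAAAAAAAAAAAAAAAAAAAAAAAAAAA="/>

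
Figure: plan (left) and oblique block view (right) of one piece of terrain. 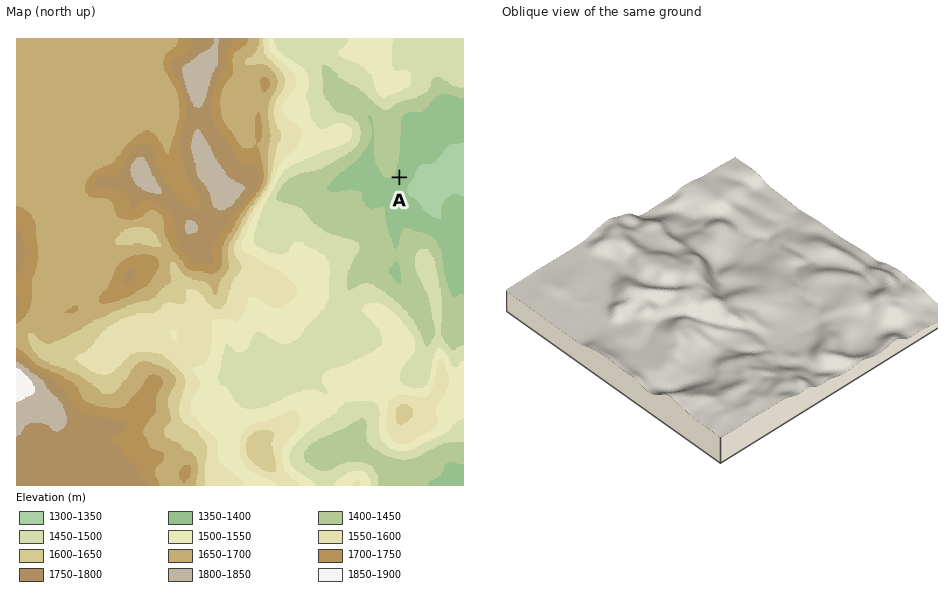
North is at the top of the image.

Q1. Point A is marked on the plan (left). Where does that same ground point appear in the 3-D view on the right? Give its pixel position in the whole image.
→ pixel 769 230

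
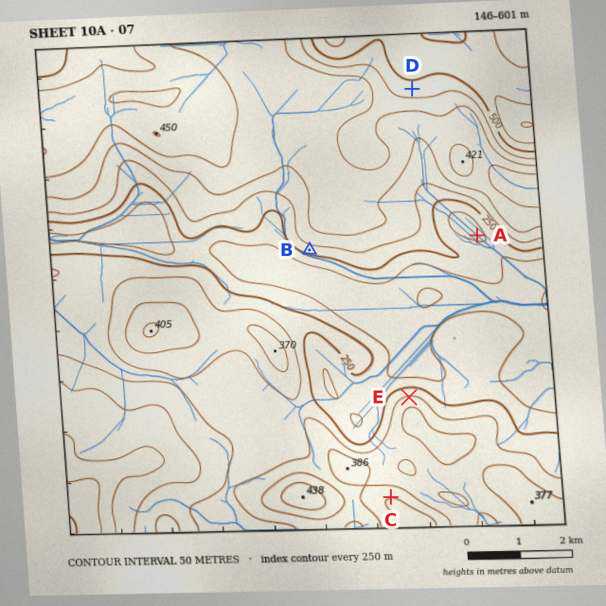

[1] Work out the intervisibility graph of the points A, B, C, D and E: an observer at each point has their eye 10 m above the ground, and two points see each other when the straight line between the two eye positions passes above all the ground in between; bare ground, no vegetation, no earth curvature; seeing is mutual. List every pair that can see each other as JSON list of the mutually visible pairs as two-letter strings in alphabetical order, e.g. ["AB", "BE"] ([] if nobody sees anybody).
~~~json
["BC", "BE", "CD", "DE"]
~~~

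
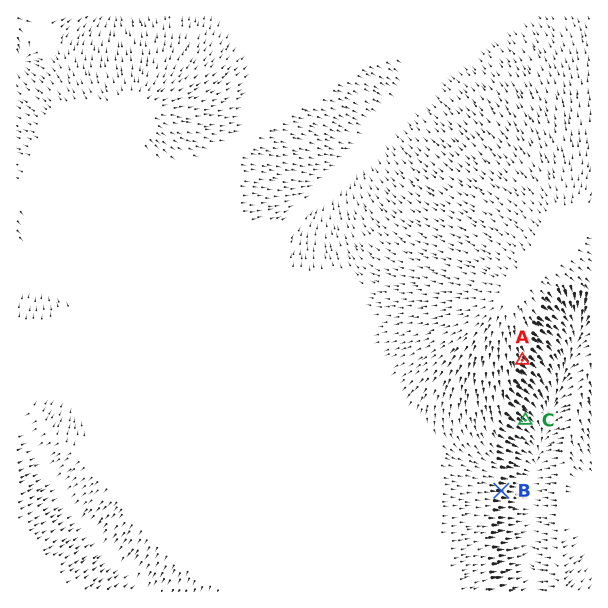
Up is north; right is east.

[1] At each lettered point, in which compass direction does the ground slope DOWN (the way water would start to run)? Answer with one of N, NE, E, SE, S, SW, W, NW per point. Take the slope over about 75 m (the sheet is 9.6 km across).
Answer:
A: SE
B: E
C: SE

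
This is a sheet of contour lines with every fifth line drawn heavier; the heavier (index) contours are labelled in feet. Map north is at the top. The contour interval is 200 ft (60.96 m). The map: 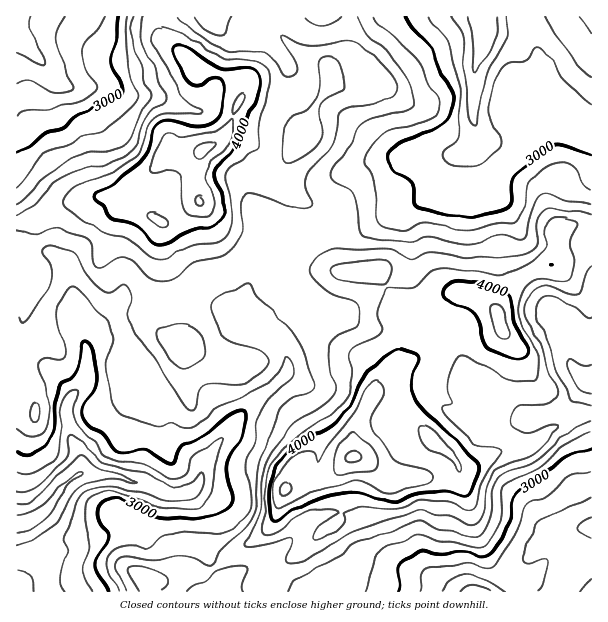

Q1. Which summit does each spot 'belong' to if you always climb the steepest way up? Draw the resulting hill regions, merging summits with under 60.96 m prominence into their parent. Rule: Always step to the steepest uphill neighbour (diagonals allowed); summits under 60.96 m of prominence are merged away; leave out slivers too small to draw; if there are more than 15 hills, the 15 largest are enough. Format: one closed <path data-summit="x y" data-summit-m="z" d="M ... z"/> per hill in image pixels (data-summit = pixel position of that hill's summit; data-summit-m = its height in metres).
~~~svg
<path data-summit="354 456" data-summit-m="1410" d="M591 16l-106 0-1 26-9 27-1 29 0 22 6 12 0 6-6 11 0 9 7 27 17 14 13 14 9 23 0 25 26 44 19 19 5 12 1 26 6 10 13 9-2 3-3 0-27 26-24 8-9 0-31-27-8-5-12-2-5-6-15-33-24-27-12-28-6-9-3-11 1-28-6-24 4-6-3-1-4 3-15 3-30 15-20 3-30 0-15 3-31 23-28 54 2 5 9 10 30 12 10 9 5 9 0 12-9 10-12 8-23 21-20 27-18 20-3 8-28-23-18-48-9-18-16-21-13-10-12-4-15 2-4 4-2 6 0-7-12-20-1-37-5-17-6-9-11-11-4-1-30 1-1 335 37-35 22-9 59-15 17-22 7-19 16 6 18-1 8 10 8 15 0 40 4 11 12 15 3 8 364 0z"/><path data-summit="203 150" data-summit-m="1358" d="M483 16l-466 0-1 236 31 0 4 1 11 11 6 9 5 17 1 37 12 19 8-17 29-29 39 2 15-4 18-2 30 14 6 6 3-7 13-19 13-29 25-20 21-6 30 0 26-5 24-13 15-3 9-4 30-24 5-7 5-17 6-6 11-4 9-8 4-12-6-12 0-22 1-29 9-27z"/><path data-summit="500 320" data-summit-m="1301" d="M473 148l-6 4-11 4-6 6-5 17-5 7-34 27-2 5 6 24-1 28 21 48 24 27 15 33 5 6 12 2 8 5 31 27 9 0 24-8 27-26 5-3-8-3-8-10-4-12 0-20-5-12-19-19-26-44 0-25-9-23-13-14-17-14z"/><path data-summit="180 345" data-summit-m="1141" d="M195 296l-18 2-15 4-39-2-29 29-8 15 0 9 6-9 15-2 12 4 13 10 16 21 9 18 18 48 28 23 3-8 18-20 20-27 42-36 2-15-5-9-10-9-30-12-18-20z"/><path data-summit="147 581" data-summit-m="1131" d="M158 488l-7 19-17 22-59 15-22 9-35 34-2 4 209 1-1-8-12-15-4-11 0-40-4-11-12-14-18 1z"/>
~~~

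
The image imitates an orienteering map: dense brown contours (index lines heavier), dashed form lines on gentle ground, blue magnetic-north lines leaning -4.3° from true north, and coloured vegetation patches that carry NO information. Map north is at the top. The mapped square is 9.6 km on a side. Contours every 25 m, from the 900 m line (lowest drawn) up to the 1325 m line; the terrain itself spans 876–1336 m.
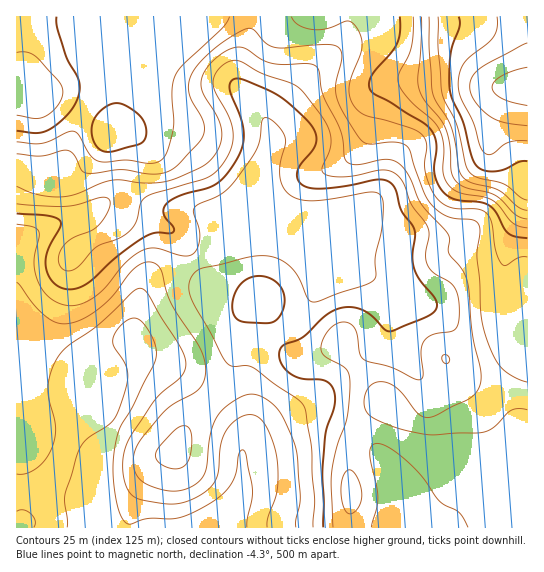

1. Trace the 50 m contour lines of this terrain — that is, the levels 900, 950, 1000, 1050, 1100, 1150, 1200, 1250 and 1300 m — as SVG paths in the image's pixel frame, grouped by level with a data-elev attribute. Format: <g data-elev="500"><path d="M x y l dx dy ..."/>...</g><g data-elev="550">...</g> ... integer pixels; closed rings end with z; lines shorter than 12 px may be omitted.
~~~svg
<g data-elev="900"><path d="M67 527l-2-32 13-44 8-12 21-13 7-7 5-9 7-24 2-9-1-8-4-8-9-15-1-9 4-7 6-7 6-4 5-1 7 3 7 9 7 13 1 11-2 11-21 42-12 19-5 15-3 20 0 18 4 24 5 15 4 5 4 1 17-5 28-1 14-3 16-9 16-10 10-11 5-12 3-19 3-4 3 1 1 4 6 34 0 9-5 20 0 9"/></g><g data-elev="950"><path d="M17 282l17 23 12 12 11 6 12 0 16-5 17-12 12-12 16-21 8-7 11-4 8 3 5 6 4 20 6 14 30 46 3 12 0 11-1 8-5 7-32 20-26 31-5 9-2 8 0 9 2 8 4 5 6 5 20 6 15 0 14-5 7-7 3-7 5-37 8-19 9-9 14-9 9-3 8 1 12 7 9 9 16 35 2 12 3 39-4 24 0 6"/></g><g data-elev="1000"><path d="M244 322l26 1 5-2 4-4 5-10 1-9-3-9-7-8-9-4-11-1-8 3-8 7-6 12-1 12 4 8z"/><path d="M17 213l30 3 9 2 4 3 0 6-13 26-1 13 2 9 5 7 6 5 8 2 10-1 10-5 31-28 28-19 11-3 15 0 2-3-1-3-9-13 0-5 2-4 12-9 29-8 11-5 12-13 11-19 3-12-1-12-14-40 2-6 6-3 12 4 30 14 20 17 14 14 3 10 0 8-4 6-12 14-3 8 1 6 4 6 9 3 14 0 22-2 32-7 8 2 6 4 3 6 5 19 14 20 0 7-3 20 3 13 5 11 16 18 1 6-1 5-10 7-36 14-5-2-12-12-10-7-10-3-12 1-15 7-24 23-19 7-4 6 2 11 8 11 12 5 18 1 7 2 5 5 3 7 0 13-7 23-2 12-3 32 1 54"/></g><g data-elev="1050"><path d="M347 513l4 1 5-4 4-7 2-6-1-8-3-10-4-7-4-2-5 3-4 13 1 16z"/><path d="M445 363l4 0 1-4-3-4-2 0-3 3z"/><path d="M17 186l20 8 24 3 15-3 25-11 10-3 10 0 18 3 14 0 13-2 11-3 30-15 7-8 6-10 2-11-2-11-17-29-2-9 4-14 13-14 12-8 11-2 6 2 15 11 9 3 12 2 24-1 7 1 5 6 2 18 3 9 17 33 5 30 4 3 7 1 32-6 6 2 7 5 8 12 12 27 26 29 2 5-1 14 14 19 6 15 3 47 9 40-1 11-5 8-8 7-30 15-11 2-9-5-14-18-8-7-9-5-8 0-8 4-4 7-2 10 2 8 8 7 20 9 23 6 17 2 51-3 9-5 17-17 7-1 9 1"/></g><g data-elev="1100"><path d="M17 142l25 1 9-3 16-8 6-1 5 3 11 20 9 7 8 1 21-2 23 3 9-2 8-8 6-22 1-10-2-31 4-16 8-11 39-36 7-10"/><path d="M291 17l7 8 15 5 14-1 19-8 4 0 4 3 6 10 2 11-1 9-9 21-3 11 1 11 4 9 5 6 7 4 43 11 12 6 4 5 2 7-2 18 1 11 5 15 6 9 6 6 7 3 28 2 9 5 5 9 5 31 2 6 4 5 4 0 12-8 8 0"/></g><g data-elev="1150"><path d="M17 115l18 4 11-3 12-11 4-7 1-7-4-9-22-25-10-5-10 0"/><path d="M413 17l-2 30-3 10-9 16-1 9 3 7 7 9 25 22 7 10 4 15-1 25 3 11 5 6 7 5 27 5 8 3 6 6 14 17 6 3 8 2"/></g><g data-elev="1200"><path d="M429 17l0 32 3 42 4 10 11 17 4 9 10 47 4 5 5 3 29 9 19 16 9 3"/></g><g data-elev="1250"><path d="M459 17l0 10-6 18-3 10 0 32 2 12 12 24 9 38 7 8 11 2 12-1 16-8 8-1"/></g><g data-elev="1300"><path d="M527 43l-46 25-8 8-3 10 1 7 3 8 8 9 8 6 13 6 24 4"/></g>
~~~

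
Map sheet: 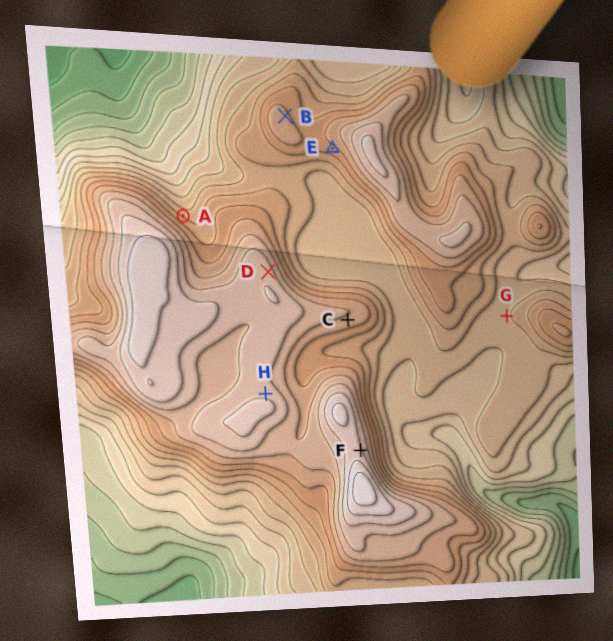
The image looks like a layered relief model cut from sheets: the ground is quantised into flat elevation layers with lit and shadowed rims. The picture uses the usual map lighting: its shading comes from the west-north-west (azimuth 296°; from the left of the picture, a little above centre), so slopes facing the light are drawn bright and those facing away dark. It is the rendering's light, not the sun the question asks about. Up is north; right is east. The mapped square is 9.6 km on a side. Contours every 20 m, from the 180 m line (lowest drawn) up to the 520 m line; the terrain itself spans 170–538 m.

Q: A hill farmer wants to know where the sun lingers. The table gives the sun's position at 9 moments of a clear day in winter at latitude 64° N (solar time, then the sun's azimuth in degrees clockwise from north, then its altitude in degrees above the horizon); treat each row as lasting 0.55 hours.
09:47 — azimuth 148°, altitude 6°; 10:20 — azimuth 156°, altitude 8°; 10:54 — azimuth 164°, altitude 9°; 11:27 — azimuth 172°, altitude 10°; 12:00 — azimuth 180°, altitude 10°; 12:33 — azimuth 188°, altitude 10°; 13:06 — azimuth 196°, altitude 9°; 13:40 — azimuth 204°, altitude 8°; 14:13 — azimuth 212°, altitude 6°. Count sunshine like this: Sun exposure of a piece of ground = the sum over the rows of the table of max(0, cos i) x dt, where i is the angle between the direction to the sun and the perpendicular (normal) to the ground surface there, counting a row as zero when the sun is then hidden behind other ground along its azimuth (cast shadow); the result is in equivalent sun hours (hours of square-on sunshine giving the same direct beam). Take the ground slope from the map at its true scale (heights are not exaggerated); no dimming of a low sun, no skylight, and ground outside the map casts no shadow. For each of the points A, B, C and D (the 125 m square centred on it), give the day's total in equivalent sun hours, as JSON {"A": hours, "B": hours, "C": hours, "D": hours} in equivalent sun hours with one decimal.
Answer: {"A": 0.1, "B": 0.5, "C": 1.1, "D": 0.5}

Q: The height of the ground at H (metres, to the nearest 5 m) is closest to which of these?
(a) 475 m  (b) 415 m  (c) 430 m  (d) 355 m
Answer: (a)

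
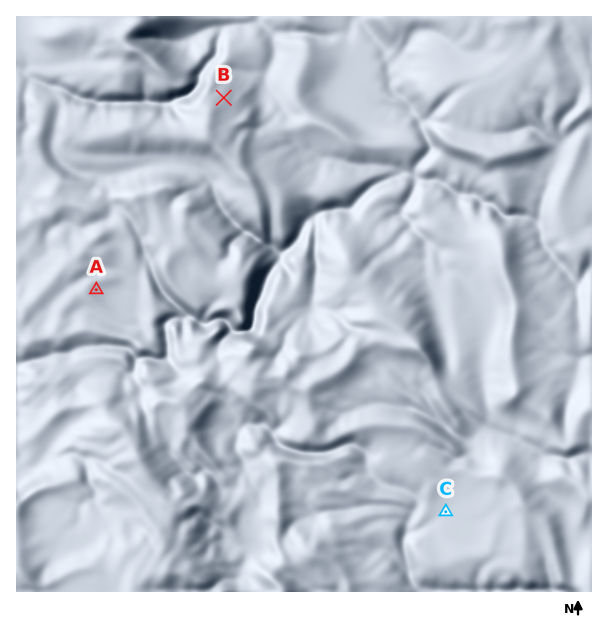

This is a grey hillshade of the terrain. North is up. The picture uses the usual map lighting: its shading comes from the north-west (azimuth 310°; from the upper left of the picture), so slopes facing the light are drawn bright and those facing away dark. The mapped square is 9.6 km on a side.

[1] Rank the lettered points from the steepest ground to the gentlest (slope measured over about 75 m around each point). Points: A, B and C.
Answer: B A C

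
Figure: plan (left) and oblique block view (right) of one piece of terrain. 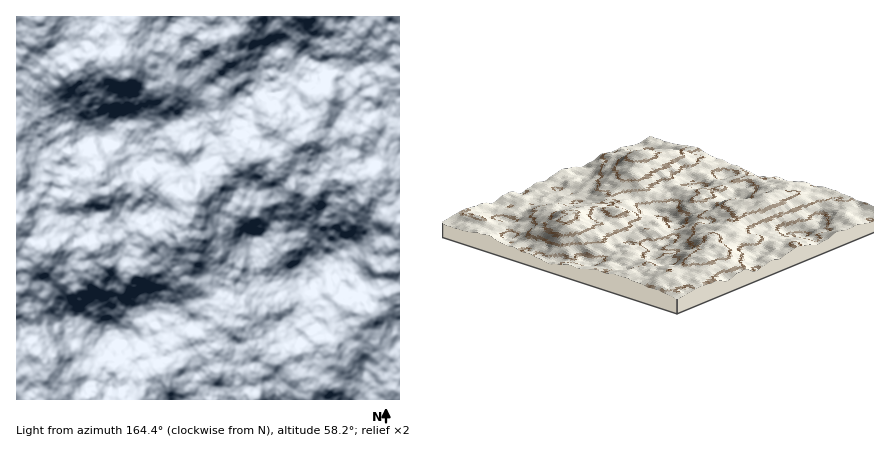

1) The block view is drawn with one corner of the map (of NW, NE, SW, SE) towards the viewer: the NE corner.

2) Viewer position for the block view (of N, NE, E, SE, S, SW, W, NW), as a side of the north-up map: NE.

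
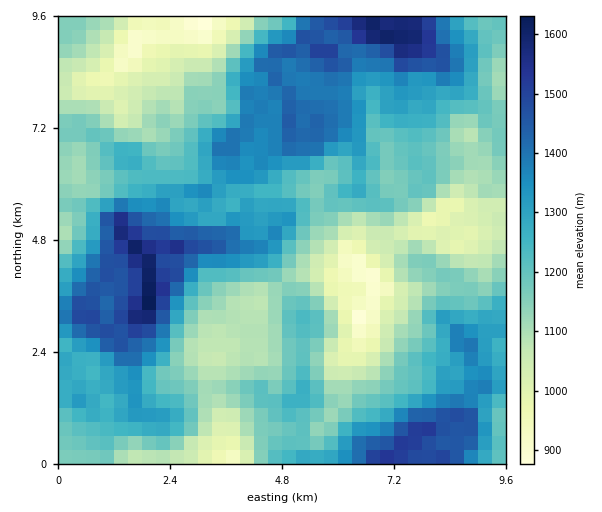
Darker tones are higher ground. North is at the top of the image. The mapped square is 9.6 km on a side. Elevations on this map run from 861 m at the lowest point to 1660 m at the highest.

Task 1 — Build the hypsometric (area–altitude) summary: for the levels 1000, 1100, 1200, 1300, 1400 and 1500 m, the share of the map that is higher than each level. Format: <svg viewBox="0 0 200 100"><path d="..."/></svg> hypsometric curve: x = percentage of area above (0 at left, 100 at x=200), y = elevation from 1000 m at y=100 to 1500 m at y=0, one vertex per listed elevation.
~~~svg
<svg viewBox="0 0 200 100"><path d="M185 100l-30-20-49-20-42-20-31-20-23-20"/></svg>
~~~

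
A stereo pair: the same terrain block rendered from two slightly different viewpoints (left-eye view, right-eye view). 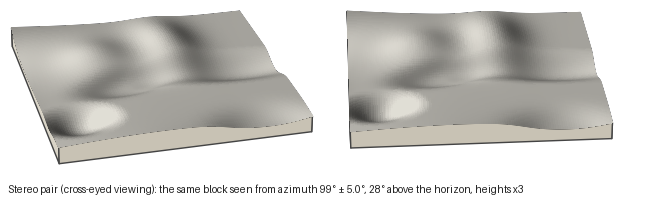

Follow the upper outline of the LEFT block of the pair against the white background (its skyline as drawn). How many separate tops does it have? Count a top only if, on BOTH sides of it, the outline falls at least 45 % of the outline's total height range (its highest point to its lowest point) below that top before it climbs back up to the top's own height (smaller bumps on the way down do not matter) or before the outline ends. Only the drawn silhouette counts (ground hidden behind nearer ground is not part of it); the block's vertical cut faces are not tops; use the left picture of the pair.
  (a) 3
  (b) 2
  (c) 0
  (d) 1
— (c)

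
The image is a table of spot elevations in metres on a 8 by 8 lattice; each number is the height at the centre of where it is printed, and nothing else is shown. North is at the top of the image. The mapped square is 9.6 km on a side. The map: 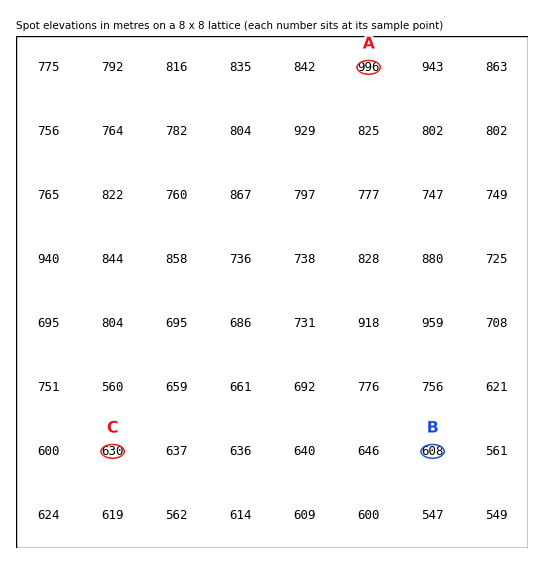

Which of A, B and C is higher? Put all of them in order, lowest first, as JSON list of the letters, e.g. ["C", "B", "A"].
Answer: ["B", "C", "A"]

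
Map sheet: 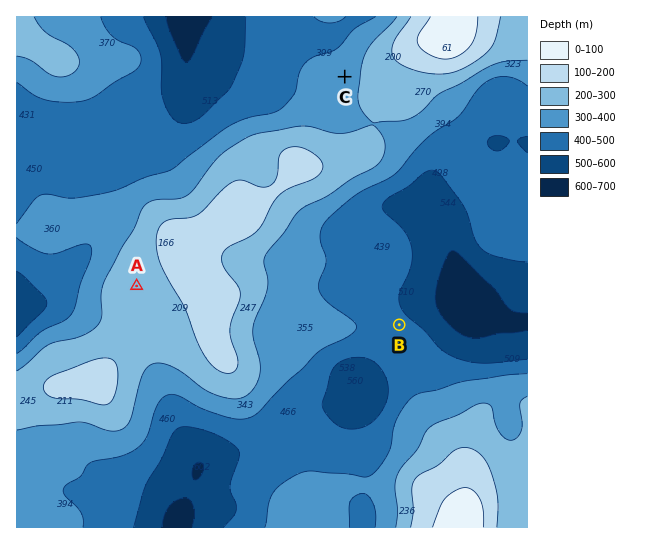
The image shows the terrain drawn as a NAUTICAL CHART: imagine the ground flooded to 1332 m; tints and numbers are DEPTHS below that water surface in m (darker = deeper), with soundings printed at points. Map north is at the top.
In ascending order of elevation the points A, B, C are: B C A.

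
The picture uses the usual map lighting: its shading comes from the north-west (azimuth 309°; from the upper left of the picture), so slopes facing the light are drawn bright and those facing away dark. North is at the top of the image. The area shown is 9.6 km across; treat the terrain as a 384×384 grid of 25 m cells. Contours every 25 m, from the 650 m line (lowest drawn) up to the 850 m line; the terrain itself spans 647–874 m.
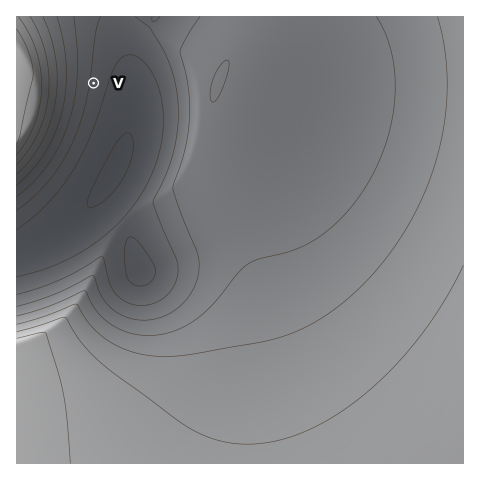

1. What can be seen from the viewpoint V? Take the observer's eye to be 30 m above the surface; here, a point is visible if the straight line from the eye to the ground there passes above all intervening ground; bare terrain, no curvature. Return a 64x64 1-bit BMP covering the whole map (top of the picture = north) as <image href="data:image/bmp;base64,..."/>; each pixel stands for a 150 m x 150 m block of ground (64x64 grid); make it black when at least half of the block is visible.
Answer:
<image width="64" height="64" href="data:image/bmp;base64,Qk0+AgAAAAAAAD4AAAAoAAAAQAAAAEAAAAABAAEAAAAAAAACAAATCwAAEwsAAAIAAAAAAAAA////AAAAAAAAAAAAAAAAAAAAAAAAAAAAAAAAAAAAAAAAAAAAAAAAAAAAAAAAAAAAAAAAAB+AAAAAAAAAf/AAAAAAAAH//gAAAAAAD///gAAAAH/////AAAAD//////AAAA//////+AAAP//////+AAB///////8AAP///////4AB////////wAP////////gw/////////D3////////+P/////////8//////////7///////////////////////////////z///////4AAP//////wAAA//////4AAAD/////+AAAAH/////wAAAAP////8AAAAAf////AAAAAB////4AAAAAD////AAAAAAP///4AAAAAAf///AAAAAAB///8AAAAAAD///gAAAAAAP//+AAAAAAAf//4AAAAAAB///AAAAAAAH//8AAAAAAAP//wAAAAAAA///AAAAAAAH//8AAAAAAAf//wAAAAAAf///AAAAAAH///8AAAAAAf///wAAAAAA////gAAAAAD///+AAAAAAH///4AAAAAAf///gAAAAAB///+AAAAAAH///4AAAAAAf///gAAAAAD////AAAAAAP///8AAAAAA////wAAAAAH////gAAAAAf///+AAAAAD////8AAAAAD////wAAAAAD////gAAAAAD///+AAAAAA=="/>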